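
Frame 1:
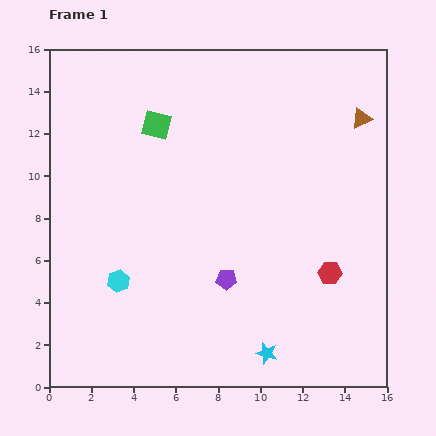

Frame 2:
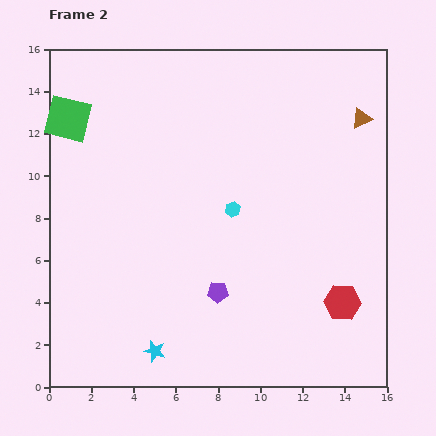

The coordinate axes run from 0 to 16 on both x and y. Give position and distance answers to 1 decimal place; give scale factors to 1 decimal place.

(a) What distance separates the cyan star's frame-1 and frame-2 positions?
5.3

The cyan star moved from (10.3, 1.6) to (5.0, 1.7), a distance of √(5.3² + 0.1²) ≈ 5.3.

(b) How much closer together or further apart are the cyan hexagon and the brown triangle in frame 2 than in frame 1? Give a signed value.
-6.3

Distance in frame 1: 13.8. Distance in frame 2: 7.5.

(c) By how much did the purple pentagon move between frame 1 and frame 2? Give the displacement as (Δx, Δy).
(-0.4, -0.6)

The purple pentagon was at (8.4, 5.1) in frame 1 and (8.0, 4.5) in frame 2.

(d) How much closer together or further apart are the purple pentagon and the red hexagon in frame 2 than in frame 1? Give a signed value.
+1.0

Distance in frame 1: 4.9. Distance in frame 2: 5.9.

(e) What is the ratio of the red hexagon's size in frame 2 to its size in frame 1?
1.5×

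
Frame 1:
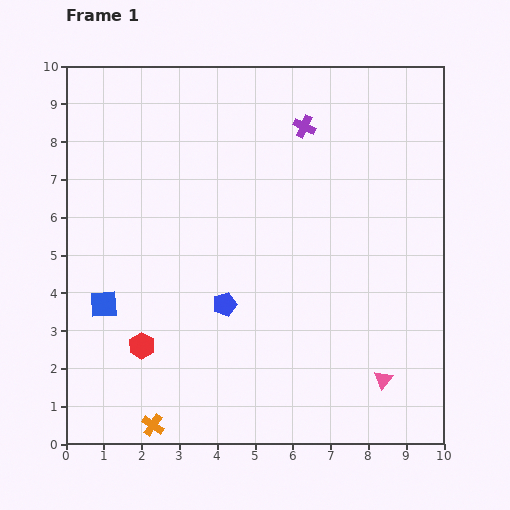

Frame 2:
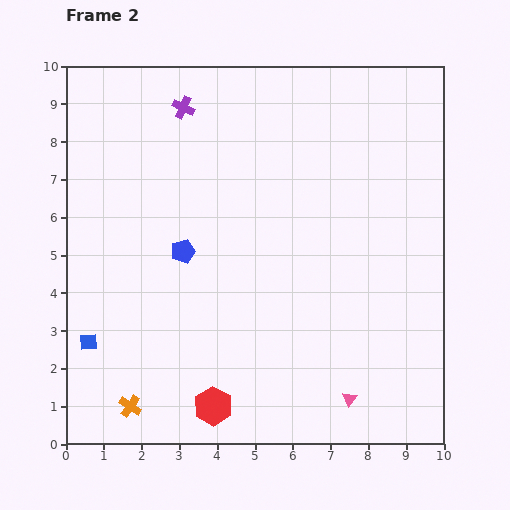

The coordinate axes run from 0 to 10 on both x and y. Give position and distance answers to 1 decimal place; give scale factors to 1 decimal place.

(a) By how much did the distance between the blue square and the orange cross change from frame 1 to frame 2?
-1.5

Distance in frame 1: 3.5. Distance in frame 2: 2.0.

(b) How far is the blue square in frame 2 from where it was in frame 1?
1.1

The blue square moved from (1.0, 3.7) to (0.6, 2.7), a distance of √(0.4² + 1.0²) ≈ 1.1.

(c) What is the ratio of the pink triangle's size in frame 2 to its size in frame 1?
0.8×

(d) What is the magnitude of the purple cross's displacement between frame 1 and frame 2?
3.2

The purple cross moved from (6.3, 8.4) to (3.1, 8.9), a distance of √(3.2² + 0.5²) ≈ 3.2.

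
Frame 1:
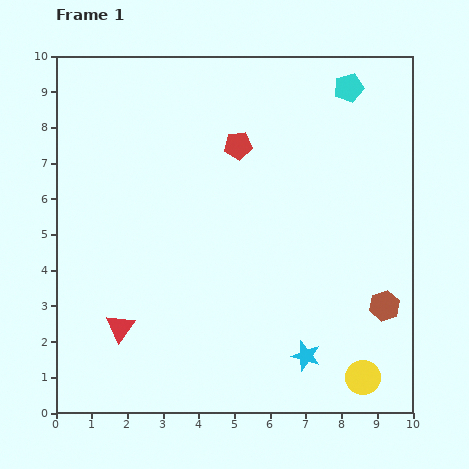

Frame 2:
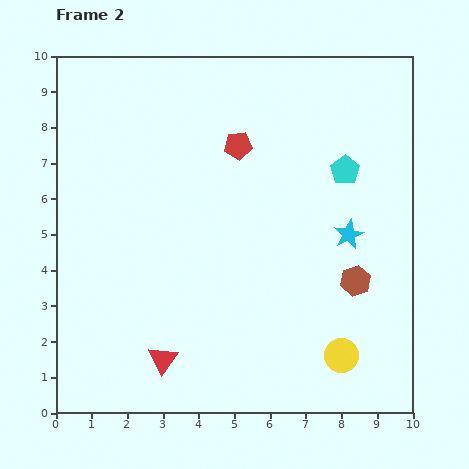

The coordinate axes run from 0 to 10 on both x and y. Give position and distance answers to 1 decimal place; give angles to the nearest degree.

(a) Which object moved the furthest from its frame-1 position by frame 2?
the cyan star

(moved 3.6; next 2.3)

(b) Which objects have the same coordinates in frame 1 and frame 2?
the red pentagon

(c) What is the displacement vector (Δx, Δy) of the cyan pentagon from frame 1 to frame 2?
(-0.1, -2.3)

The cyan pentagon was at (8.2, 9.1) in frame 1 and (8.1, 6.8) in frame 2.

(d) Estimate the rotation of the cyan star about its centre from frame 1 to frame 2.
29° clockwise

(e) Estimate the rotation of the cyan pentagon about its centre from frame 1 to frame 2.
20° counter-clockwise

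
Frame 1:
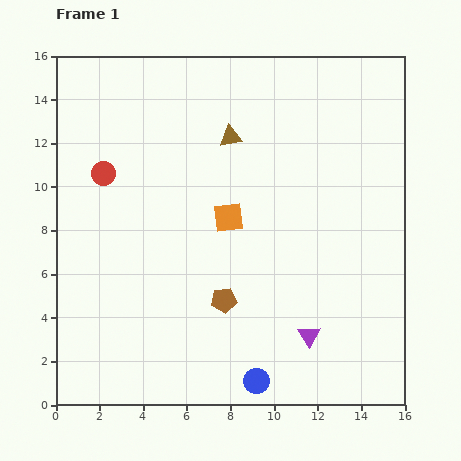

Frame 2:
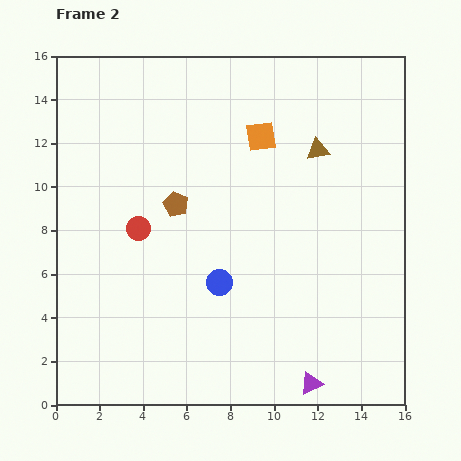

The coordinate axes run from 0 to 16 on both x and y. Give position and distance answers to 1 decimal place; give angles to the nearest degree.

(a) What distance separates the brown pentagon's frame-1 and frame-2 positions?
4.9

The brown pentagon moved from (7.7, 4.8) to (5.5, 9.2), a distance of √(2.2² + 4.4²) ≈ 4.9.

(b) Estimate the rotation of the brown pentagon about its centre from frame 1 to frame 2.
31° clockwise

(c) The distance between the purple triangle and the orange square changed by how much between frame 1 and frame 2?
+5.0

Distance in frame 1: 6.5. Distance in frame 2: 11.5.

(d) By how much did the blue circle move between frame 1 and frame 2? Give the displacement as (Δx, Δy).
(-1.7, 4.5)

The blue circle was at (9.2, 1.1) in frame 1 and (7.5, 5.6) in frame 2.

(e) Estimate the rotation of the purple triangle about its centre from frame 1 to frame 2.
38° clockwise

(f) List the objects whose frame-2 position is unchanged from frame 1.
none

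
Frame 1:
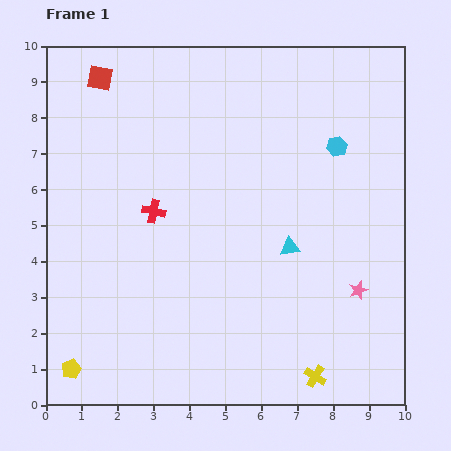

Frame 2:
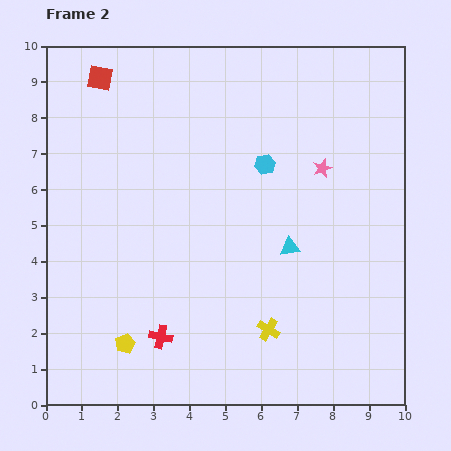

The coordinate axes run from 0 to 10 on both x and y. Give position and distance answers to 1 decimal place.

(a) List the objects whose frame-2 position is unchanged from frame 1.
the cyan triangle, the red square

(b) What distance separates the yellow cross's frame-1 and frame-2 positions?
1.8

The yellow cross moved from (7.5, 0.8) to (6.2, 2.1), a distance of √(1.3² + 1.3²) ≈ 1.8.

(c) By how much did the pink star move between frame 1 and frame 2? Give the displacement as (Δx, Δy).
(-1.0, 3.4)

The pink star was at (8.7, 3.2) in frame 1 and (7.7, 6.6) in frame 2.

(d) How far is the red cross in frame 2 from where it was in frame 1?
3.5

The red cross moved from (3.0, 5.4) to (3.2, 1.9), a distance of √(0.2² + 3.5²) ≈ 3.5.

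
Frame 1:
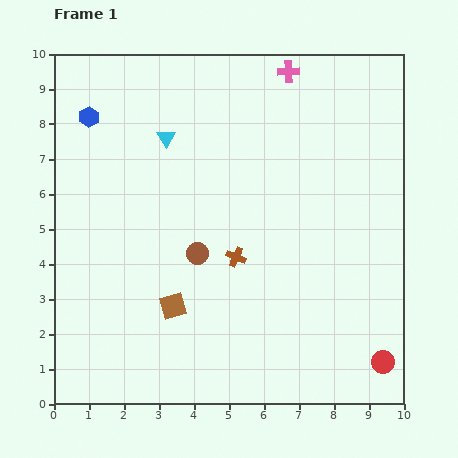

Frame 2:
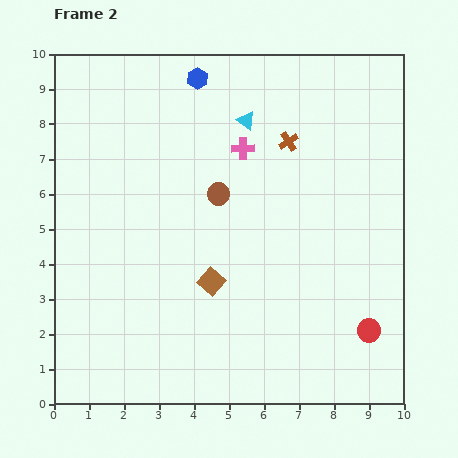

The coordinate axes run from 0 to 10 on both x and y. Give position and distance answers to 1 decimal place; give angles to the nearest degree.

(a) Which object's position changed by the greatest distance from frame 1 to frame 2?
the brown cross

(moved 3.6; next 3.3)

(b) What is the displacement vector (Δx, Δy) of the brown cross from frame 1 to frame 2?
(1.5, 3.3)

The brown cross was at (5.2, 4.2) in frame 1 and (6.7, 7.5) in frame 2.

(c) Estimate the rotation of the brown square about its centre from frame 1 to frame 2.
34° counter-clockwise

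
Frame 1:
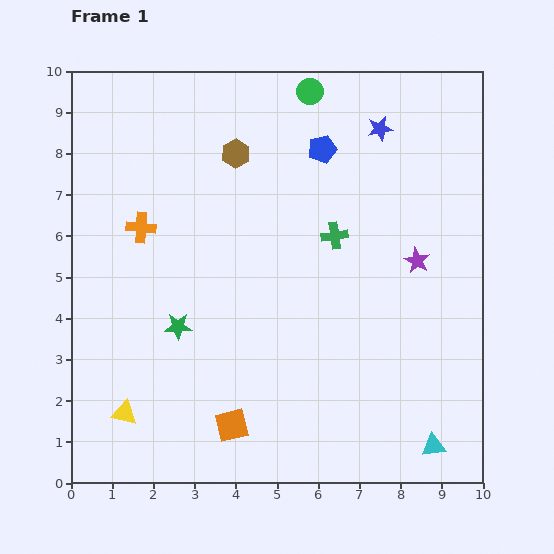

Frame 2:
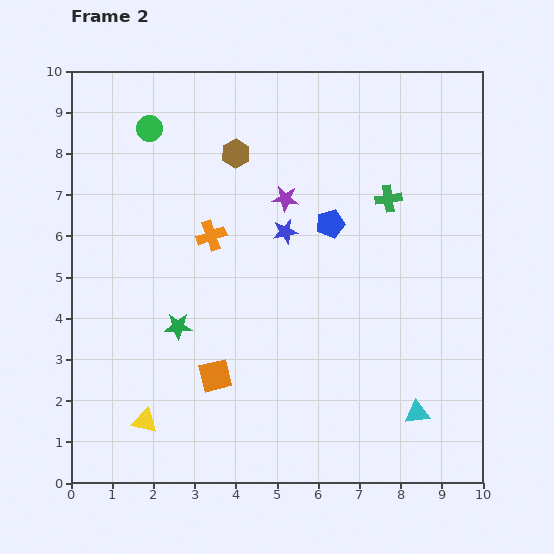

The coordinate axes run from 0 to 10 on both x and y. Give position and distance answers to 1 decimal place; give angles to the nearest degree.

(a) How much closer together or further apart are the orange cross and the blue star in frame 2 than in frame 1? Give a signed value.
-4.5

Distance in frame 1: 6.3. Distance in frame 2: 1.8.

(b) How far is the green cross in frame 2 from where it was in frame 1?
1.6

The green cross moved from (6.4, 6.0) to (7.7, 6.9), a distance of √(1.3² + 0.9²) ≈ 1.6.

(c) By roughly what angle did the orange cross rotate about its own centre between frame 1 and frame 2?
25° counter-clockwise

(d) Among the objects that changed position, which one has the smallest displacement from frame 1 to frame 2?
the yellow triangle

(moved 0.5)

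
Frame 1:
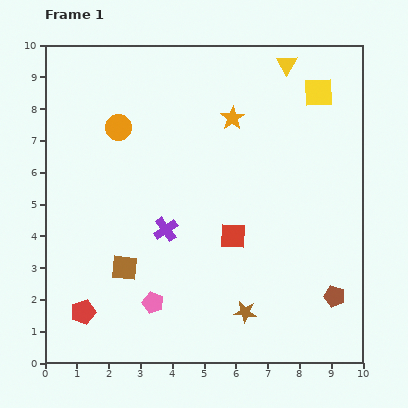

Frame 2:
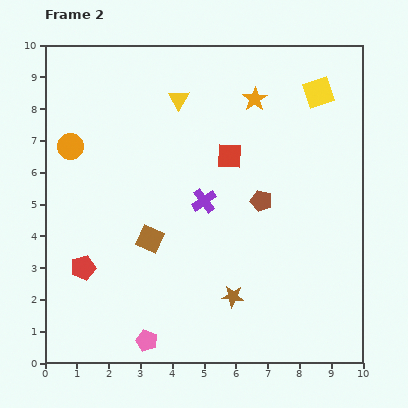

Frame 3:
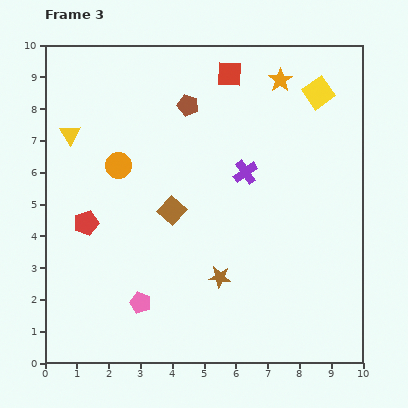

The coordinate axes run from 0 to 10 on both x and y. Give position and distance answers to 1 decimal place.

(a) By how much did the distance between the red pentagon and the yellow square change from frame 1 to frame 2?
-0.9

Distance in frame 1: 10.1. Distance in frame 2: 9.2.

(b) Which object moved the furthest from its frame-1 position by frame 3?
the brown pentagon

(moved 7.6; next 7.1)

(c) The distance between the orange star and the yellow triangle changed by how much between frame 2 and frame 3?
+4.4

Distance in frame 2: 2.4. Distance in frame 3: 6.8.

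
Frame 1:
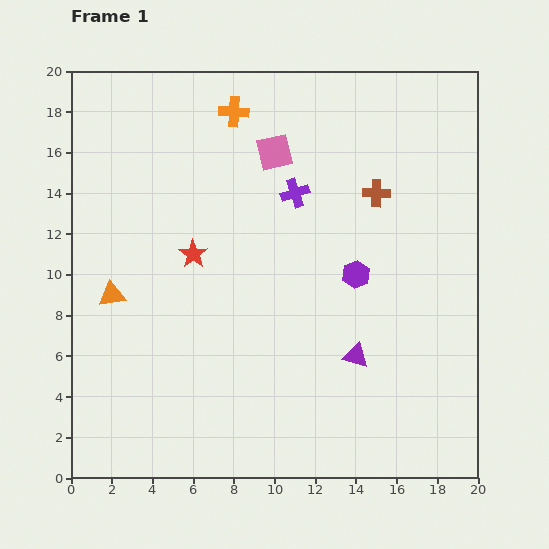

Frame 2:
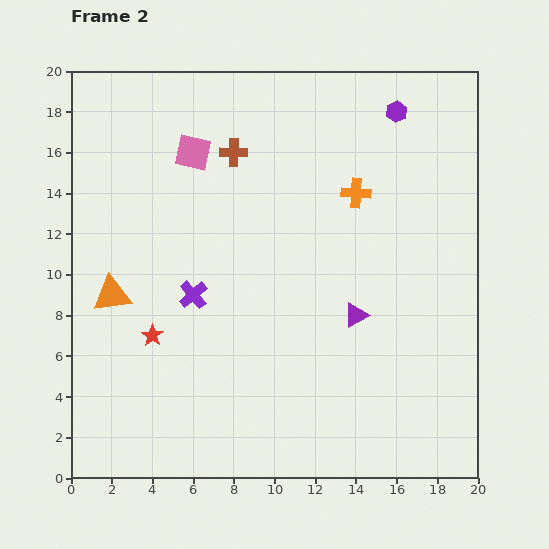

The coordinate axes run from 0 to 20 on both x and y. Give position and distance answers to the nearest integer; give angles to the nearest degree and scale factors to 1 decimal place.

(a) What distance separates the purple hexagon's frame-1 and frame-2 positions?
8

The purple hexagon moved from (14, 10) to (16, 18), a distance of √(2² + 8²) ≈ 8.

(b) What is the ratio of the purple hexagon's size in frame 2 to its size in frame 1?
0.8×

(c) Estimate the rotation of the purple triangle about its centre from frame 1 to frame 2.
44° counter-clockwise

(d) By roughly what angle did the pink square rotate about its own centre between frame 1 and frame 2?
25° clockwise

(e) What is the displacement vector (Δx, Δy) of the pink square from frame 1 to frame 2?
(-4, 0)

The pink square was at (10, 16) in frame 1 and (6, 16) in frame 2.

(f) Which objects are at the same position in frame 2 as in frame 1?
the orange triangle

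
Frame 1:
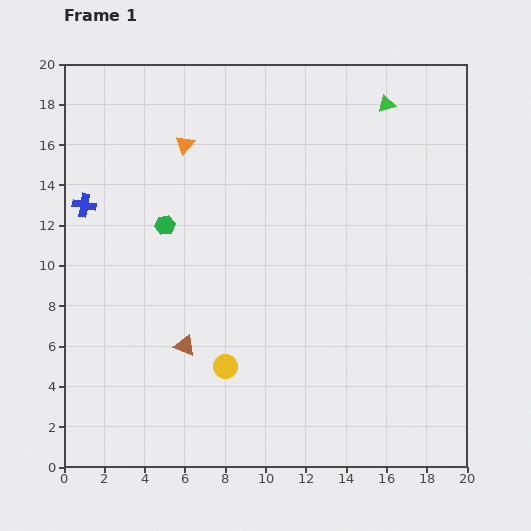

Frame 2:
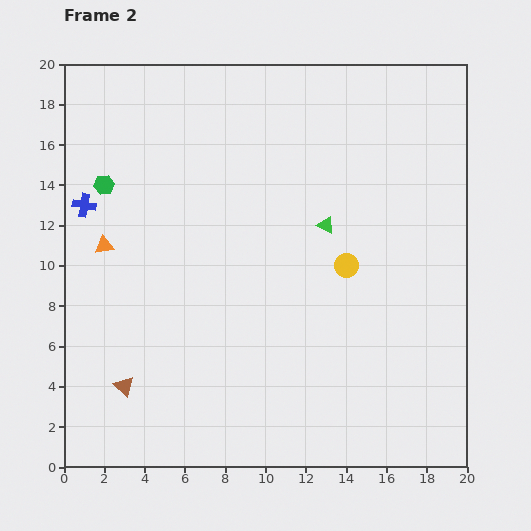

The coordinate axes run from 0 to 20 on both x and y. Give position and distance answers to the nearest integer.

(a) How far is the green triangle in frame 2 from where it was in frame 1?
7

The green triangle moved from (16, 18) to (13, 12), a distance of √(3² + 6²) ≈ 7.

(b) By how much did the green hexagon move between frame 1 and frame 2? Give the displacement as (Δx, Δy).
(-3, 2)

The green hexagon was at (5, 12) in frame 1 and (2, 14) in frame 2.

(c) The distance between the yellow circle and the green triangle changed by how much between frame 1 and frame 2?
-13

Distance in frame 1: 15. Distance in frame 2: 2.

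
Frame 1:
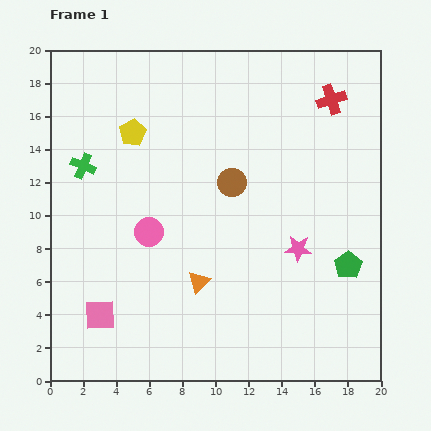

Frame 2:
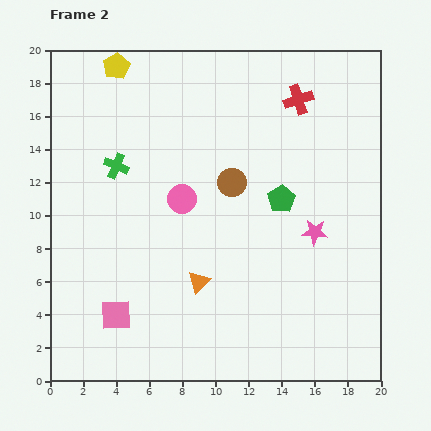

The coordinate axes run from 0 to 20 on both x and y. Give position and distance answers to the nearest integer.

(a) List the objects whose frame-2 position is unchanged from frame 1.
the brown circle, the orange triangle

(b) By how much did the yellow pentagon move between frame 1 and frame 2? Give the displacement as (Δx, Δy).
(-1, 4)

The yellow pentagon was at (5, 15) in frame 1 and (4, 19) in frame 2.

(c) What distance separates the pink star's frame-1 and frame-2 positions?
1

The pink star moved from (15, 8) to (16, 9), a distance of √(1² + 1²) ≈ 1.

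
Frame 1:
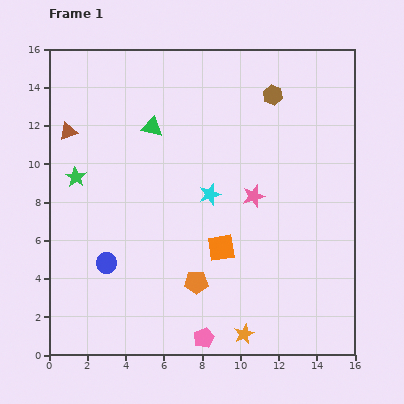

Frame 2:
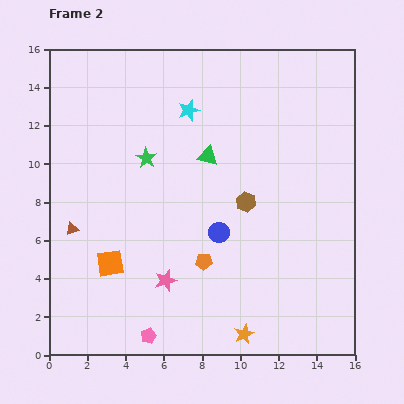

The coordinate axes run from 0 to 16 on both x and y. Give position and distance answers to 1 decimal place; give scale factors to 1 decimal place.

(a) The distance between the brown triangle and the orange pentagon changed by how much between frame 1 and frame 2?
-3.3

Distance in frame 1: 10.4. Distance in frame 2: 7.1.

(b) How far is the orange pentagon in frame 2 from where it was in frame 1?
1.2

The orange pentagon moved from (7.7, 3.8) to (8.1, 4.9), a distance of √(0.4² + 1.1²) ≈ 1.2.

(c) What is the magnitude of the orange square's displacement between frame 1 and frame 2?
5.9

The orange square moved from (9.0, 5.6) to (3.2, 4.8), a distance of √(5.8² + 0.8²) ≈ 5.9.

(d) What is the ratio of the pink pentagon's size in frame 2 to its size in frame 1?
0.8×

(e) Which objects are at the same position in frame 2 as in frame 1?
the orange star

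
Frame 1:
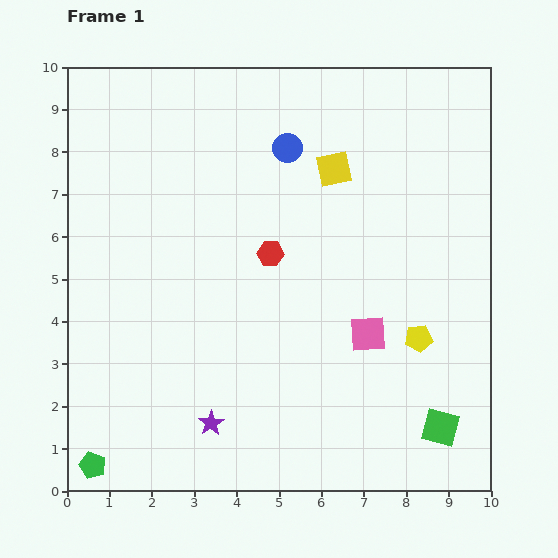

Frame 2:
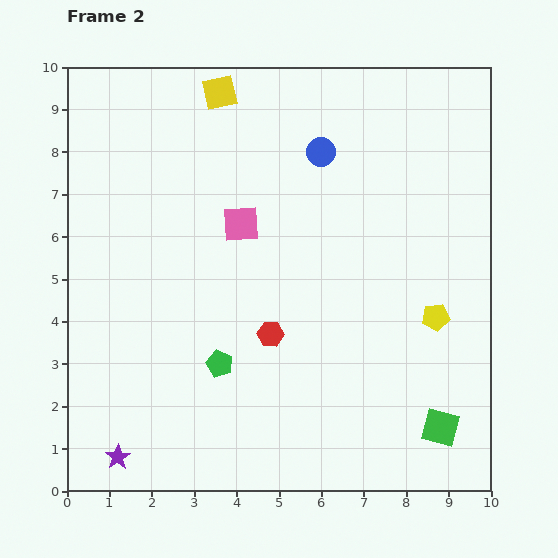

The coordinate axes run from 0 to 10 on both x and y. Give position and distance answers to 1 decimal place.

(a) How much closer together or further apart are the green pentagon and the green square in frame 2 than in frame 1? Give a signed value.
-2.8

Distance in frame 1: 8.2. Distance in frame 2: 5.4.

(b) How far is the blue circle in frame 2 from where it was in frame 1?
0.8

The blue circle moved from (5.2, 8.1) to (6.0, 8.0), a distance of √(0.8² + 0.1²) ≈ 0.8.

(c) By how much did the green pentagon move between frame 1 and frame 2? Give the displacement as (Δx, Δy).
(3.0, 2.4)

The green pentagon was at (0.6, 0.6) in frame 1 and (3.6, 3.0) in frame 2.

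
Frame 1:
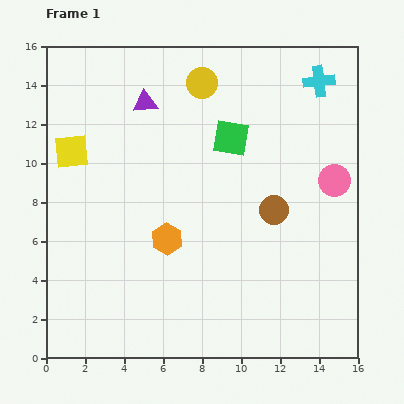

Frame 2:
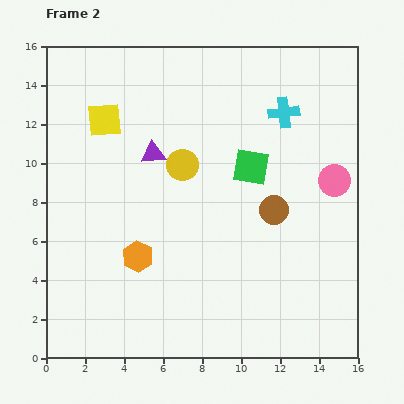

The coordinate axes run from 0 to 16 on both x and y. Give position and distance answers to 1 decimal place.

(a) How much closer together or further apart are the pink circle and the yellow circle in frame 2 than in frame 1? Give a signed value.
-0.6

Distance in frame 1: 8.4. Distance in frame 2: 7.8.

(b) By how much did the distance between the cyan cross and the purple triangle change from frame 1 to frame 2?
-2.0

Distance in frame 1: 9.0. Distance in frame 2: 7.0.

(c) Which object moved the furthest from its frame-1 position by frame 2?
the yellow circle

(moved 4.3; next 2.6)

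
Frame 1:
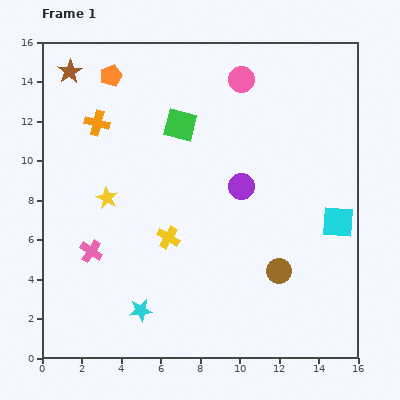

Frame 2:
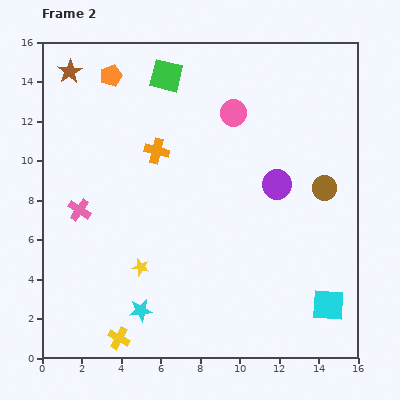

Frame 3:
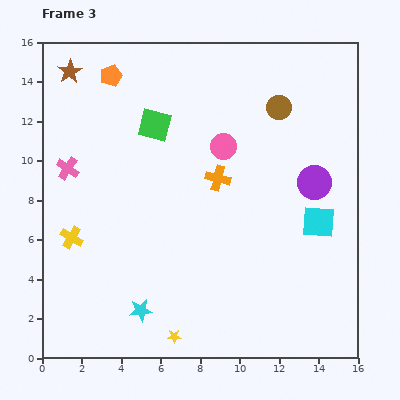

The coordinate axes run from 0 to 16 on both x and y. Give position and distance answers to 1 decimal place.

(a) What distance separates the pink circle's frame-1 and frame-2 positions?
1.7

The pink circle moved from (10.1, 14.1) to (9.7, 12.4), a distance of √(0.4² + 1.7²) ≈ 1.7.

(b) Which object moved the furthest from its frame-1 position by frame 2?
the yellow cross

(moved 5.7; next 4.8)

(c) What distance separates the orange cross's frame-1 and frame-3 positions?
6.7

The orange cross moved from (2.8, 11.9) to (8.9, 9.1), a distance of √(6.1² + 2.8²) ≈ 6.7.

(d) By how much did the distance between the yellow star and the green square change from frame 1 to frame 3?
+5.5

Distance in frame 1: 5.2. Distance in frame 3: 10.7.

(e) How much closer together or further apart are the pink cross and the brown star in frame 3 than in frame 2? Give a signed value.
-2.1

Distance in frame 2: 7.0. Distance in frame 3: 4.9.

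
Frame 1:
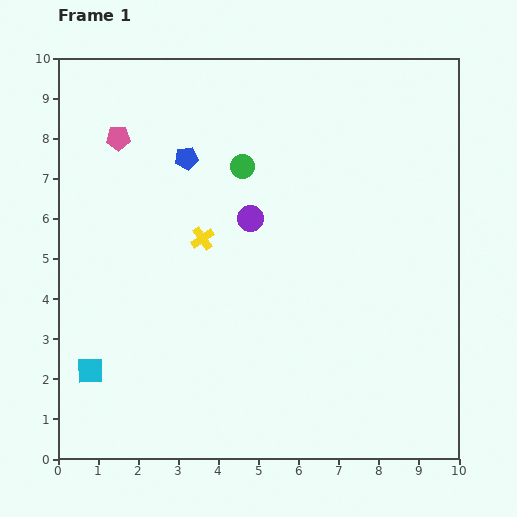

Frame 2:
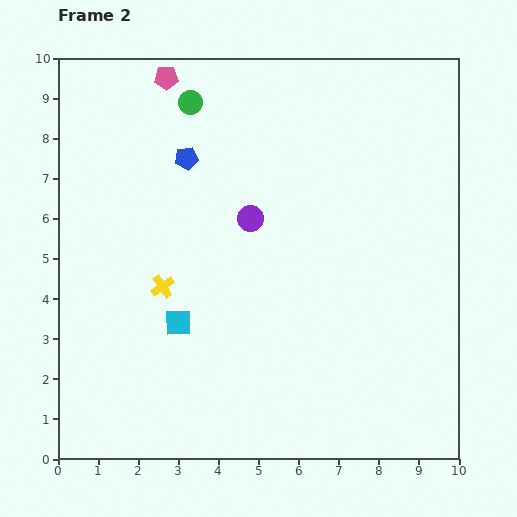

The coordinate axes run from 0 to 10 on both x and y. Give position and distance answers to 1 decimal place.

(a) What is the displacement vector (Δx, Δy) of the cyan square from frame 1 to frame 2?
(2.2, 1.2)

The cyan square was at (0.8, 2.2) in frame 1 and (3.0, 3.4) in frame 2.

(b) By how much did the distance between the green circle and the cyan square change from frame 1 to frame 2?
-0.9

Distance in frame 1: 6.4. Distance in frame 2: 5.5.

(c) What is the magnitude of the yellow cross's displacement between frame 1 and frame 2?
1.6

The yellow cross moved from (3.6, 5.5) to (2.6, 4.3), a distance of √(1.0² + 1.2²) ≈ 1.6.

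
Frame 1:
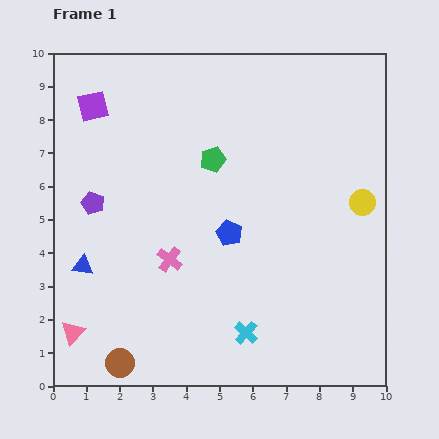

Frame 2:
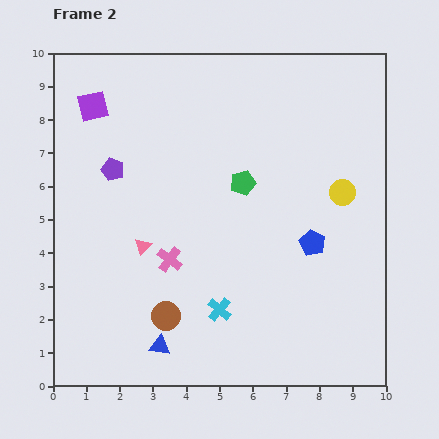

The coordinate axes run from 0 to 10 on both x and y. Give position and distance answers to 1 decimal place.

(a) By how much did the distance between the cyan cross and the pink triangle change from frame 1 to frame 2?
-2.2

Distance in frame 1: 5.2. Distance in frame 2: 3.0.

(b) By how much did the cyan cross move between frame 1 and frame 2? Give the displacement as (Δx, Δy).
(-0.8, 0.7)

The cyan cross was at (5.8, 1.6) in frame 1 and (5.0, 2.3) in frame 2.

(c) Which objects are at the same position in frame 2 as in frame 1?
the pink cross, the purple square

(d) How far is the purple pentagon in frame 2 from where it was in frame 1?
1.2

The purple pentagon moved from (1.2, 5.5) to (1.8, 6.5), a distance of √(0.6² + 1.0²) ≈ 1.2.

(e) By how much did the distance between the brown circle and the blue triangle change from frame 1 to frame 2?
-2.2

Distance in frame 1: 3.1. Distance in frame 2: 0.9.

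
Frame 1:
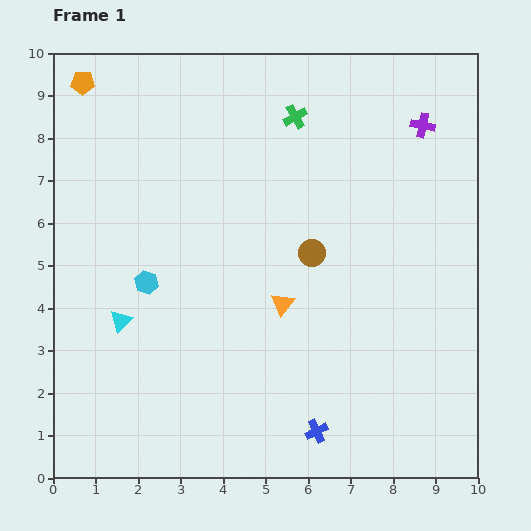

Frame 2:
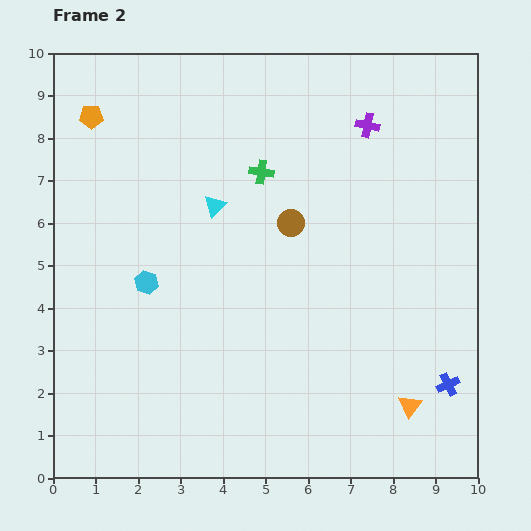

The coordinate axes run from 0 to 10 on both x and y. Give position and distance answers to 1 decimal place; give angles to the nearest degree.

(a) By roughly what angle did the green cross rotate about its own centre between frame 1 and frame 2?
39° clockwise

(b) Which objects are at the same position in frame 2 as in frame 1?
the cyan hexagon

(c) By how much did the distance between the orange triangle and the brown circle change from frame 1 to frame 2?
+3.7

Distance in frame 1: 1.4. Distance in frame 2: 5.1.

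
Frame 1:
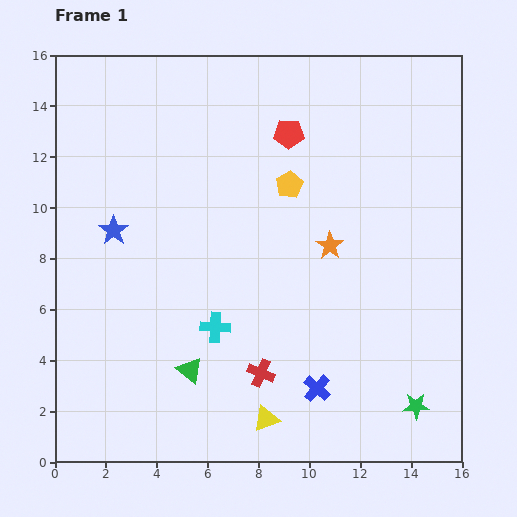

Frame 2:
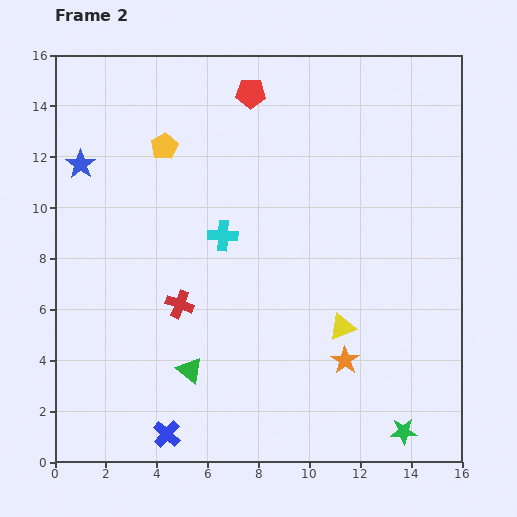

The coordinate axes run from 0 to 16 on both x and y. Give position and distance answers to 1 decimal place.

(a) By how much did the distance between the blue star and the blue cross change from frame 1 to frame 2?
+1.0

Distance in frame 1: 10.1. Distance in frame 2: 11.1.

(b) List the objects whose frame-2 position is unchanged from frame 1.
the green triangle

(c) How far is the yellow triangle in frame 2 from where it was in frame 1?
4.7

The yellow triangle moved from (8.3, 1.7) to (11.3, 5.3), a distance of √(3.0² + 3.6²) ≈ 4.7.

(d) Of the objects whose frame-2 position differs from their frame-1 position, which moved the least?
the green star

(moved 1.1)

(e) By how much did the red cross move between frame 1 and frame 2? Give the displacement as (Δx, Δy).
(-3.2, 2.7)

The red cross was at (8.1, 3.5) in frame 1 and (4.9, 6.2) in frame 2.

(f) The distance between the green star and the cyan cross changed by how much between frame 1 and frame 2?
+2.0

Distance in frame 1: 8.5. Distance in frame 2: 10.5.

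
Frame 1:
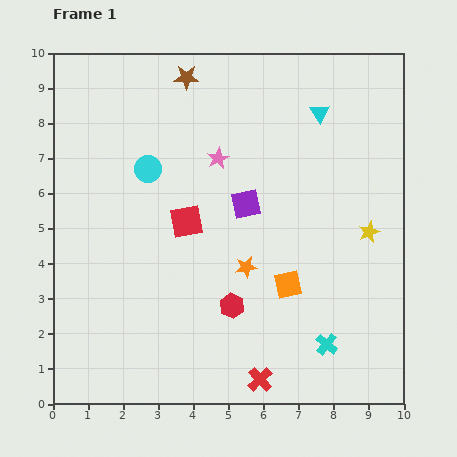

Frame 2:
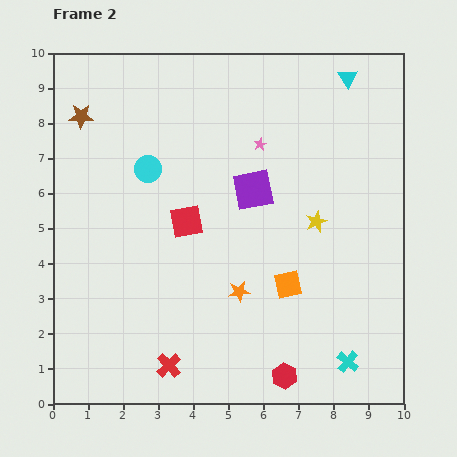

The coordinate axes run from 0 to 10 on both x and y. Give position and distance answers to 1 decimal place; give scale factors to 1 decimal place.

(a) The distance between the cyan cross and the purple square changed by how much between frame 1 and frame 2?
+1.0

Distance in frame 1: 4.6. Distance in frame 2: 5.6.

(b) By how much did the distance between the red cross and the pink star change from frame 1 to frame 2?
+0.4

Distance in frame 1: 6.4. Distance in frame 2: 6.8.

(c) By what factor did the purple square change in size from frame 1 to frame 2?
1.4×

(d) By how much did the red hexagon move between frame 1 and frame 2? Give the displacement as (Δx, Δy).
(1.5, -2.0)

The red hexagon was at (5.1, 2.8) in frame 1 and (6.6, 0.8) in frame 2.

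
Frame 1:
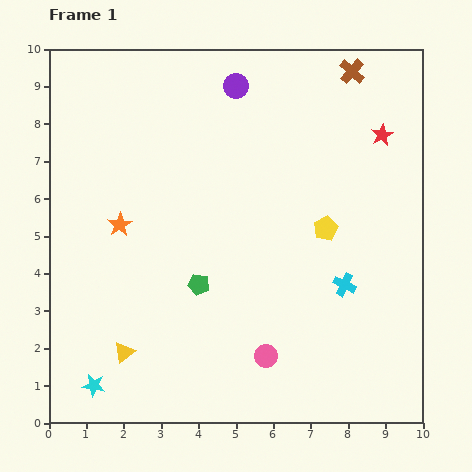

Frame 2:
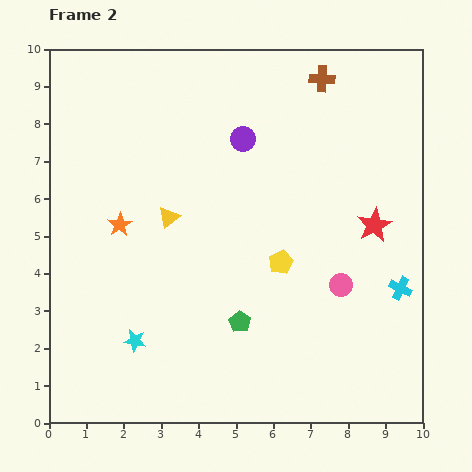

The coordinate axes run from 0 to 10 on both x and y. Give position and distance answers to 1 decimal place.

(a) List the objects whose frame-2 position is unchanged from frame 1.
the orange star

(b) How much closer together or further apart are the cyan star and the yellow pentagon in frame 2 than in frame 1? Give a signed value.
-3.1

Distance in frame 1: 7.5. Distance in frame 2: 4.4.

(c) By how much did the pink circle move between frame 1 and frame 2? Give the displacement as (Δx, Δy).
(2.0, 1.9)

The pink circle was at (5.8, 1.8) in frame 1 and (7.8, 3.7) in frame 2.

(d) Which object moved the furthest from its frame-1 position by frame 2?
the yellow triangle

(moved 3.8; next 2.8)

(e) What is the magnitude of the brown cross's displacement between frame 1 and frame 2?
0.8

The brown cross moved from (8.1, 9.4) to (7.3, 9.2), a distance of √(0.8² + 0.2²) ≈ 0.8.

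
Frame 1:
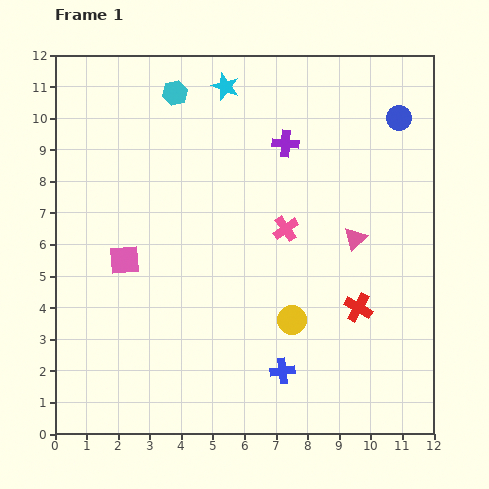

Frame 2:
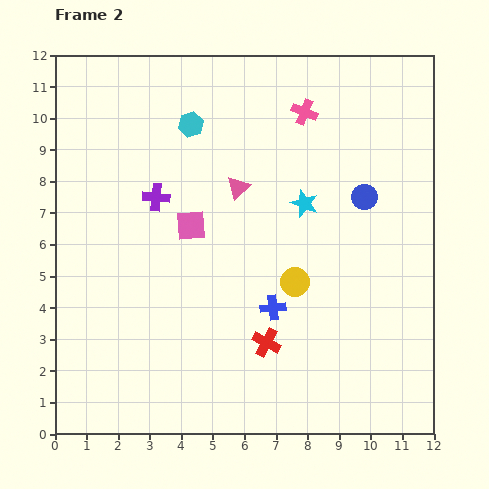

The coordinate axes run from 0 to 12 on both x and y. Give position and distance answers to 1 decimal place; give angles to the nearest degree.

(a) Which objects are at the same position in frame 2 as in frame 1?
none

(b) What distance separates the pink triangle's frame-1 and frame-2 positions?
4.0

The pink triangle moved from (9.5, 6.2) to (5.8, 7.8), a distance of √(3.7² + 1.6²) ≈ 4.0.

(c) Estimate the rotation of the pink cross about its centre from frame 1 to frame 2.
32° counter-clockwise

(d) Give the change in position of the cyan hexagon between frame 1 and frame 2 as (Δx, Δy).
(0.5, -1.0)

The cyan hexagon was at (3.8, 10.8) in frame 1 and (4.3, 9.8) in frame 2.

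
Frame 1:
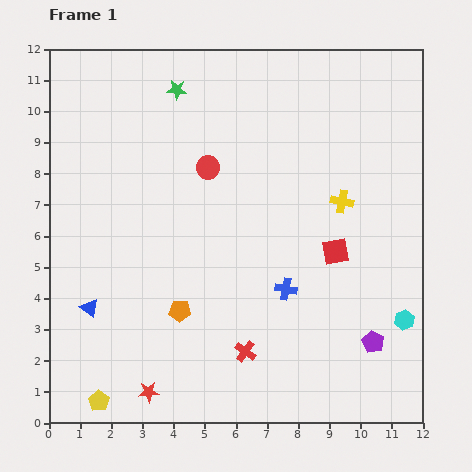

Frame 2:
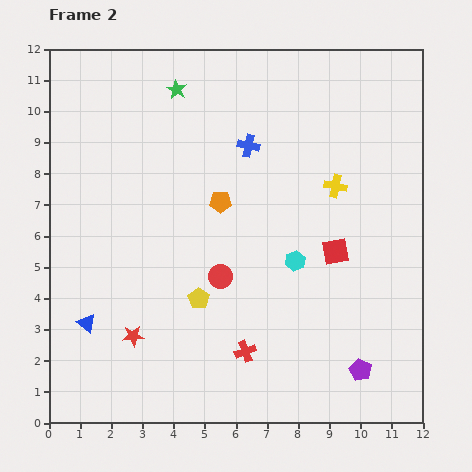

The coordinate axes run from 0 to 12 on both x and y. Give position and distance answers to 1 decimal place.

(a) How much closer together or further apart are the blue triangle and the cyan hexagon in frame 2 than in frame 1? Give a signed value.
-3.1

Distance in frame 1: 10.1. Distance in frame 2: 7.0.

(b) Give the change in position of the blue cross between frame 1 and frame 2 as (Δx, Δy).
(-1.2, 4.6)

The blue cross was at (7.6, 4.3) in frame 1 and (6.4, 8.9) in frame 2.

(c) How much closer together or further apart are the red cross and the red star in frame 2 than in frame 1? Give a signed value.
+0.2

Distance in frame 1: 3.4. Distance in frame 2: 3.6.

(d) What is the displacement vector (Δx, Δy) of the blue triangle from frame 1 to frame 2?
(-0.1, -0.5)

The blue triangle was at (1.3, 3.7) in frame 1 and (1.2, 3.2) in frame 2.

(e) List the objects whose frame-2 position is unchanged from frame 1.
the green star, the red cross, the red square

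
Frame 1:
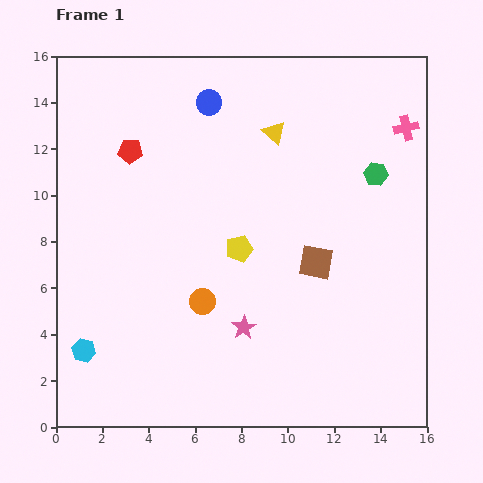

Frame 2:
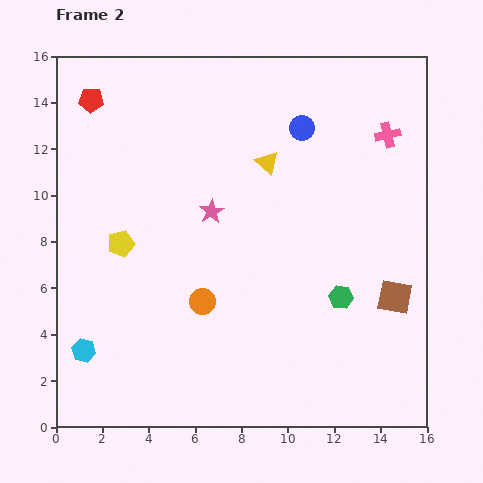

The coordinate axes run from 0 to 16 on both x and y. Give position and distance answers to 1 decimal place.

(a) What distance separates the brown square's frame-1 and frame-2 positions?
3.7

The brown square moved from (11.2, 7.1) to (14.6, 5.6), a distance of √(3.4² + 1.5²) ≈ 3.7.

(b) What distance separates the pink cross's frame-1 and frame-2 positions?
0.9

The pink cross moved from (15.1, 12.9) to (14.3, 12.6), a distance of √(0.8² + 0.3²) ≈ 0.9.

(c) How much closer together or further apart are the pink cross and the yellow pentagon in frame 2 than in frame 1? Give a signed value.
+3.5

Distance in frame 1: 8.9. Distance in frame 2: 12.4.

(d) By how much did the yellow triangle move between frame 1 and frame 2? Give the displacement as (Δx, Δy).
(-0.3, -1.3)

The yellow triangle was at (9.4, 12.7) in frame 1 and (9.1, 11.4) in frame 2.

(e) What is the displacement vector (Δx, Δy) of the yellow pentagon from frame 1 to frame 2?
(-5.1, 0.2)

The yellow pentagon was at (7.9, 7.7) in frame 1 and (2.8, 7.9) in frame 2.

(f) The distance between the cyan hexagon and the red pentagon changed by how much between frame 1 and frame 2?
+2.0

Distance in frame 1: 8.8. Distance in frame 2: 10.8.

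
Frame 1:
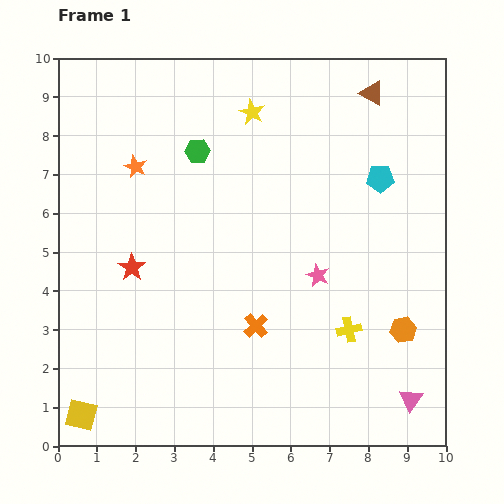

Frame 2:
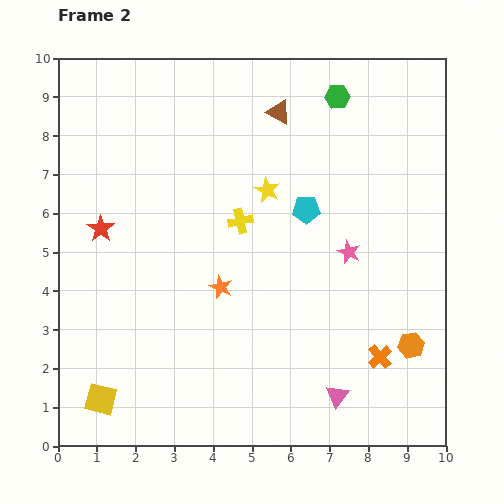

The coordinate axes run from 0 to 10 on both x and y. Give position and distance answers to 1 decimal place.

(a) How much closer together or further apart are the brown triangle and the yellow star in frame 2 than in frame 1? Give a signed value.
-1.1

Distance in frame 1: 3.1. Distance in frame 2: 2.0.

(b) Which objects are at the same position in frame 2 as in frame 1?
none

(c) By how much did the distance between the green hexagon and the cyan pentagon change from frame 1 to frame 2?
-1.8

Distance in frame 1: 4.8. Distance in frame 2: 3.0.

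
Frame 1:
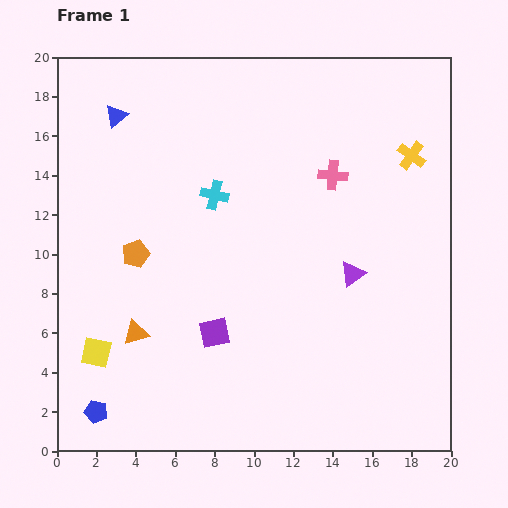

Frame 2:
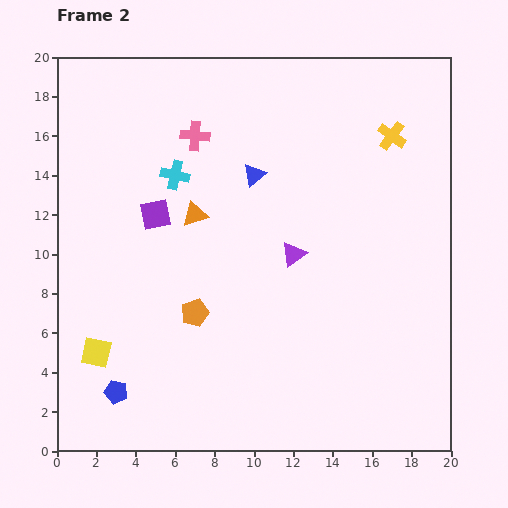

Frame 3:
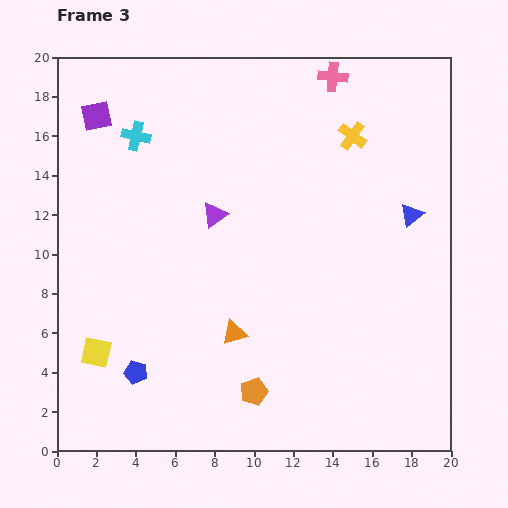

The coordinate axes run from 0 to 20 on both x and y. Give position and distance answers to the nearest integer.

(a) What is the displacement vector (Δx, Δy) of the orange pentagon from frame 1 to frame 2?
(3, -3)

The orange pentagon was at (4, 10) in frame 1 and (7, 7) in frame 2.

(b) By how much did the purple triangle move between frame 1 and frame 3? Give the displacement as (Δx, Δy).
(-7, 3)

The purple triangle was at (15, 9) in frame 1 and (8, 12) in frame 3.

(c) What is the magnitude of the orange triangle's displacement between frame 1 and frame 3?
5

The orange triangle moved from (4, 6) to (9, 6), a distance of √(5² + 0²) ≈ 5.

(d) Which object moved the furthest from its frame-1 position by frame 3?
the blue triangle

(moved 16; next 13)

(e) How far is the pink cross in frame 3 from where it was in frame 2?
8

The pink cross moved from (7, 16) to (14, 19), a distance of √(7² + 3²) ≈ 8.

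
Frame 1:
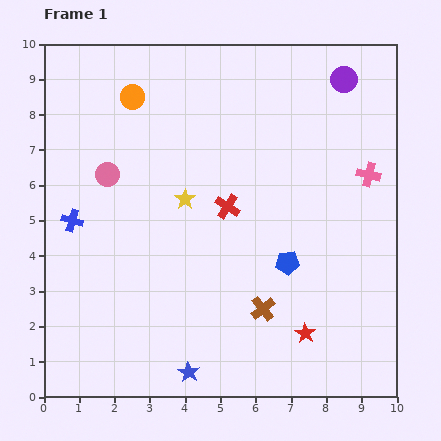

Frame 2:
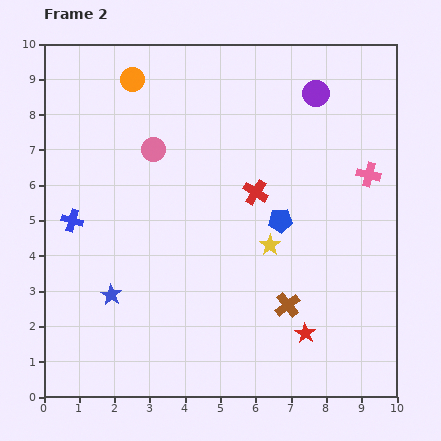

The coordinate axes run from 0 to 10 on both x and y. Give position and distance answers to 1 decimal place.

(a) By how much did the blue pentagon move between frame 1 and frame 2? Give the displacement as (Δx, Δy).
(-0.2, 1.2)

The blue pentagon was at (6.9, 3.8) in frame 1 and (6.7, 5.0) in frame 2.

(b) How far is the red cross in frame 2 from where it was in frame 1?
0.9

The red cross moved from (5.2, 5.4) to (6.0, 5.8), a distance of √(0.8² + 0.4²) ≈ 0.9.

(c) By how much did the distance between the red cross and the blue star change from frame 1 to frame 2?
+0.2

Distance in frame 1: 4.8. Distance in frame 2: 5.0.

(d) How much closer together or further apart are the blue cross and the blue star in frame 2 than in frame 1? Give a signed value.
-3.0

Distance in frame 1: 5.4. Distance in frame 2: 2.4.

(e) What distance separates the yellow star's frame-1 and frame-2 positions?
2.7

The yellow star moved from (4.0, 5.6) to (6.4, 4.3), a distance of √(2.4² + 1.3²) ≈ 2.7.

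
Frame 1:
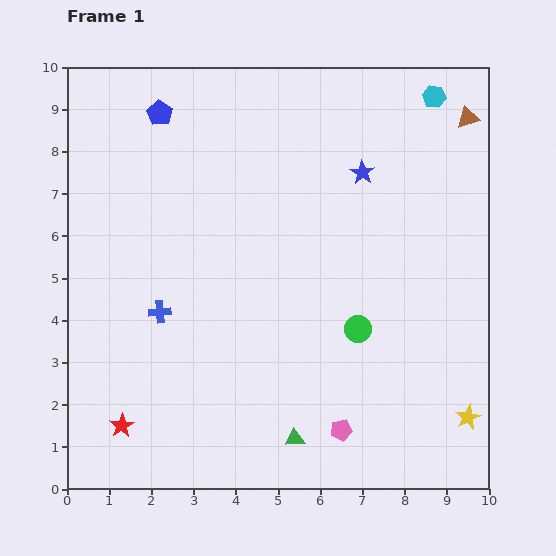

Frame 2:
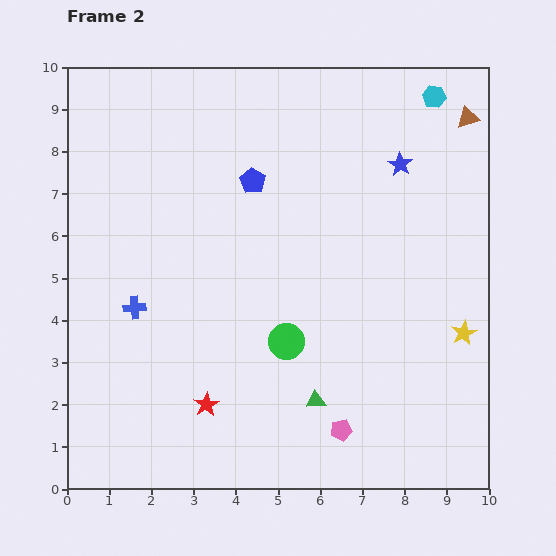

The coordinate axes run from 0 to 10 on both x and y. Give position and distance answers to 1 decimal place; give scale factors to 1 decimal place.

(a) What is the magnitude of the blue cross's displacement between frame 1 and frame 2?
0.6

The blue cross moved from (2.2, 4.2) to (1.6, 4.3), a distance of √(0.6² + 0.1²) ≈ 0.6.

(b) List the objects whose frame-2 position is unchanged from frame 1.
the cyan hexagon, the pink pentagon, the brown triangle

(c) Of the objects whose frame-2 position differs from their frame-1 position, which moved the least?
the blue cross

(moved 0.6)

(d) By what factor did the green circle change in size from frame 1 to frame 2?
1.3×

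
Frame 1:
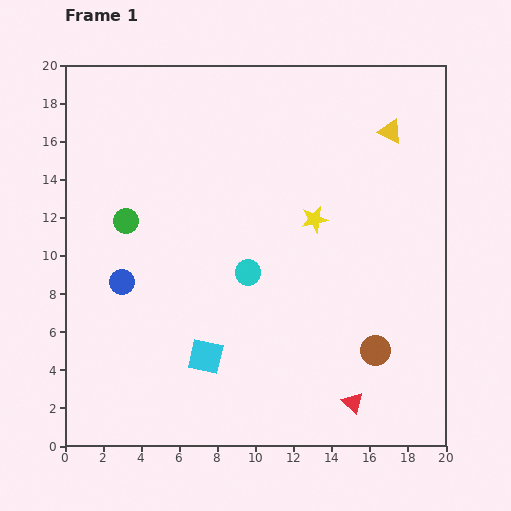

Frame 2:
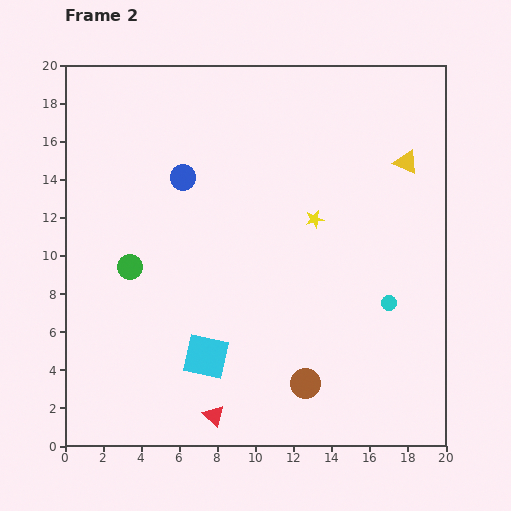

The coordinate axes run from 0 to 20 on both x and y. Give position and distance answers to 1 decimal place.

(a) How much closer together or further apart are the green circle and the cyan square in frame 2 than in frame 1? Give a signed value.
-2.0

Distance in frame 1: 8.2. Distance in frame 2: 6.2.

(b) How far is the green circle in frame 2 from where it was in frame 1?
2.4

The green circle moved from (3.2, 11.8) to (3.4, 9.4), a distance of √(0.2² + 2.4²) ≈ 2.4.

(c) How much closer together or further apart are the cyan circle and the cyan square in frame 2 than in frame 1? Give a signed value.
+5.1

Distance in frame 1: 4.9. Distance in frame 2: 10.0.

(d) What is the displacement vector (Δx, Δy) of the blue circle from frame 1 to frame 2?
(3.2, 5.5)

The blue circle was at (3.0, 8.6) in frame 1 and (6.2, 14.1) in frame 2.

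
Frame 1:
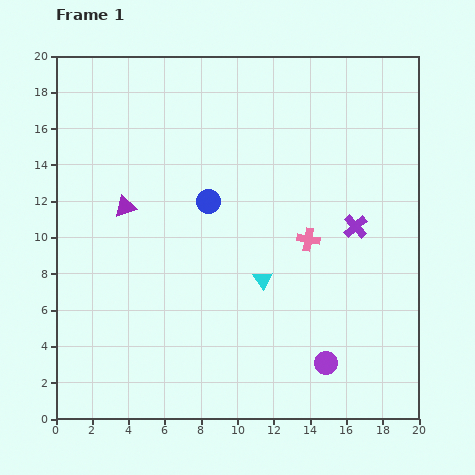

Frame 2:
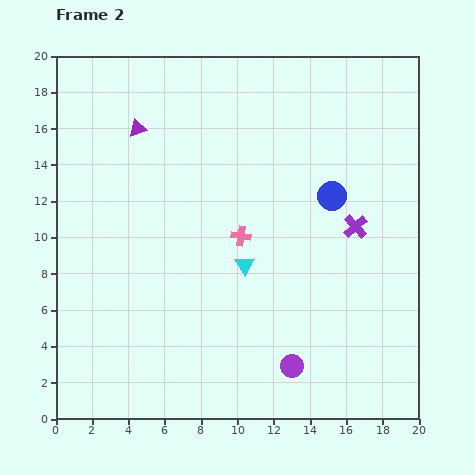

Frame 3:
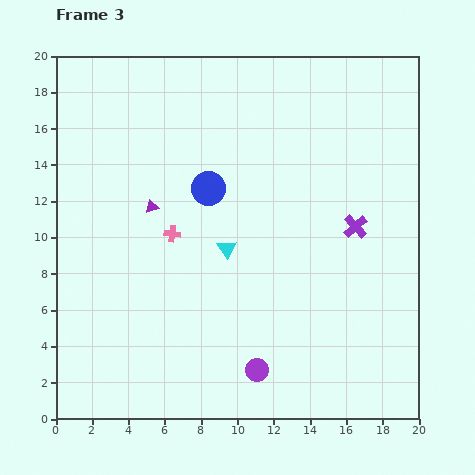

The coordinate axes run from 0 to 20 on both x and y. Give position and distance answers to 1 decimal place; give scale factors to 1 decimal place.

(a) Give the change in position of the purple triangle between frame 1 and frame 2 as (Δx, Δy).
(0.7, 4.3)

The purple triangle was at (3.8, 11.7) in frame 1 and (4.5, 16.0) in frame 2.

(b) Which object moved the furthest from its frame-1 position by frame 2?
the blue circle

(moved 6.8; next 4.4)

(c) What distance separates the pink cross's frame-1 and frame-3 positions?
7.5

The pink cross moved from (13.9, 9.9) to (6.4, 10.2), a distance of √(7.5² + 0.3²) ≈ 7.5.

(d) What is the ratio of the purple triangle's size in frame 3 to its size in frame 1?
0.6×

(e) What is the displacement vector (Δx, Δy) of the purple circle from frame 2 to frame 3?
(-1.9, -0.2)

The purple circle was at (13.0, 2.9) in frame 2 and (11.1, 2.7) in frame 3.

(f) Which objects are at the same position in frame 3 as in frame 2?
the purple cross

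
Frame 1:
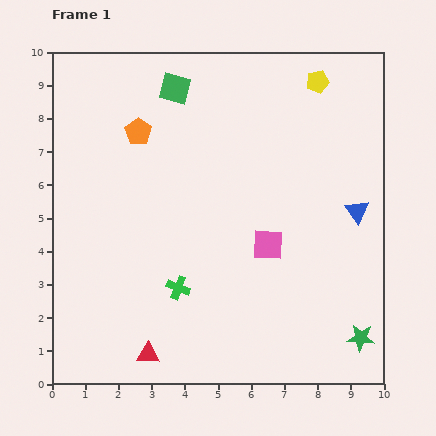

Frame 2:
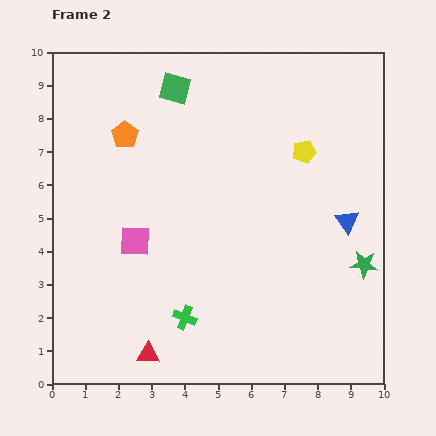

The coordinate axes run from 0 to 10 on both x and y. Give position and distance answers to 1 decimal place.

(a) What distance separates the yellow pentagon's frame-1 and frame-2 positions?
2.1

The yellow pentagon moved from (8.0, 9.1) to (7.6, 7.0), a distance of √(0.4² + 2.1²) ≈ 2.1.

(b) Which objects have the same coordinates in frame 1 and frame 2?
the red triangle, the green square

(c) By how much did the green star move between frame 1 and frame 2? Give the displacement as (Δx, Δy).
(0.1, 2.2)

The green star was at (9.3, 1.4) in frame 1 and (9.4, 3.6) in frame 2.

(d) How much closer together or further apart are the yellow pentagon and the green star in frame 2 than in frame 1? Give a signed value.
-4.0

Distance in frame 1: 7.8. Distance in frame 2: 3.8.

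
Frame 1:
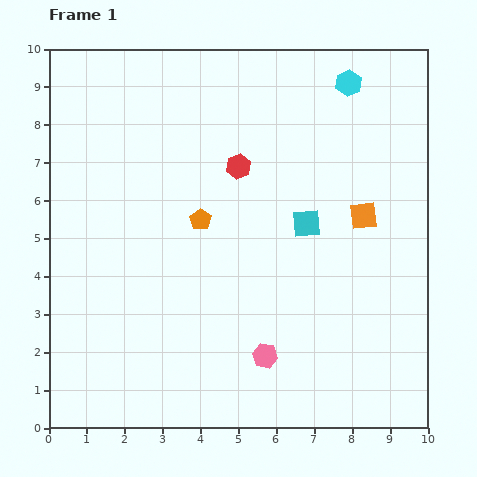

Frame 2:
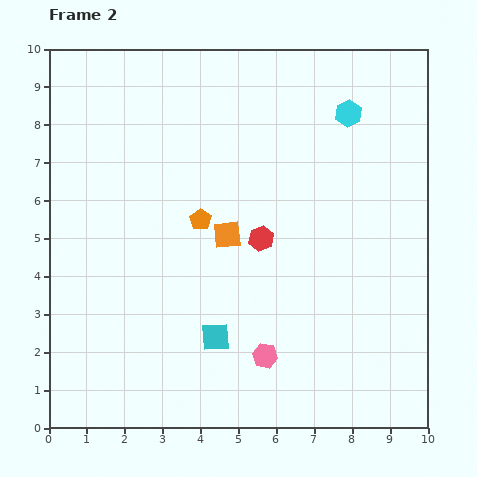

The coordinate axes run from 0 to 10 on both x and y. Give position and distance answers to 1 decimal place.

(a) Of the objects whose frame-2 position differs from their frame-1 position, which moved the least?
the cyan hexagon

(moved 0.8)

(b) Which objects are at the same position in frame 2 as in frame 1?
the pink hexagon, the orange pentagon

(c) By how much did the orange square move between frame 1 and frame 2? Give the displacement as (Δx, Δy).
(-3.6, -0.5)

The orange square was at (8.3, 5.6) in frame 1 and (4.7, 5.1) in frame 2.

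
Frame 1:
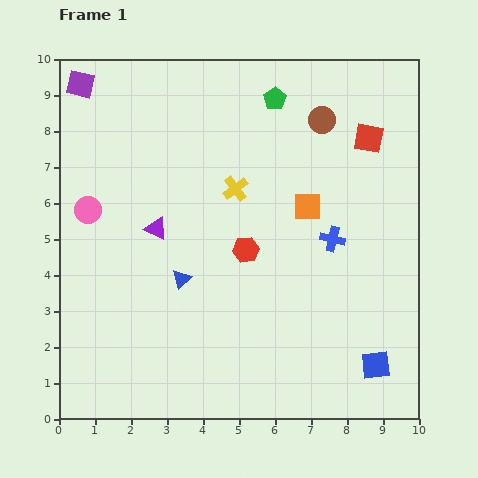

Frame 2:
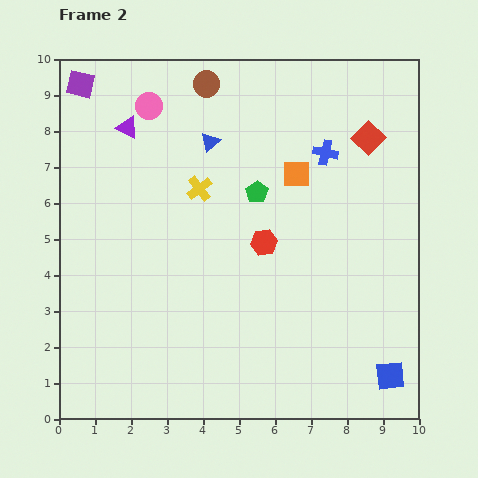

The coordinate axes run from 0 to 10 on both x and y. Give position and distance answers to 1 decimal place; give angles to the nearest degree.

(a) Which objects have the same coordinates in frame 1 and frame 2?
the red square, the purple square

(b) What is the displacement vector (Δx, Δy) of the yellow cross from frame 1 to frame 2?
(-1.0, 0.0)

The yellow cross was at (4.9, 6.4) in frame 1 and (3.9, 6.4) in frame 2.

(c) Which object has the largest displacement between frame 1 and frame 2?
the blue triangle

(moved 3.9; next 3.4)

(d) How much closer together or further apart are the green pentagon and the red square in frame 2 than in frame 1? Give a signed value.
+0.6

Distance in frame 1: 2.8. Distance in frame 2: 3.4.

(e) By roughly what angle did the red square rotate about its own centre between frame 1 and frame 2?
34° clockwise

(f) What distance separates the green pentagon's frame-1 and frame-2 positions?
2.6

The green pentagon moved from (6.0, 8.9) to (5.5, 6.3), a distance of √(0.5² + 2.6²) ≈ 2.6.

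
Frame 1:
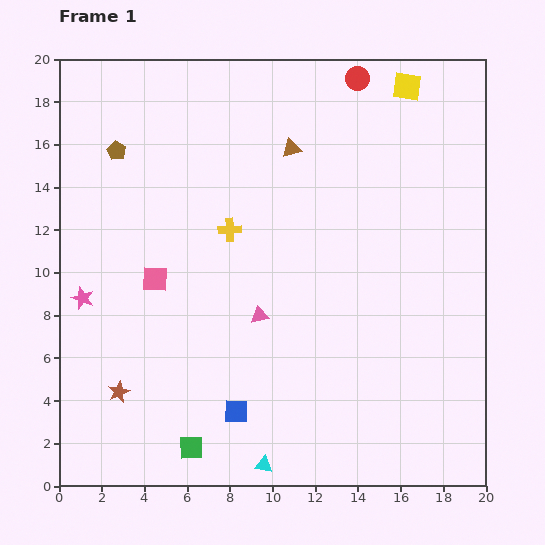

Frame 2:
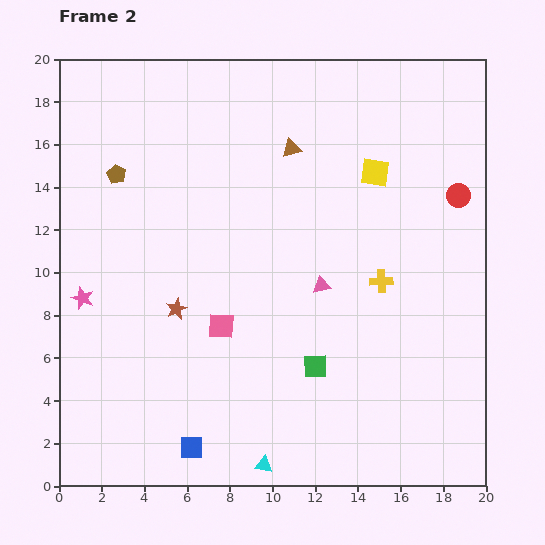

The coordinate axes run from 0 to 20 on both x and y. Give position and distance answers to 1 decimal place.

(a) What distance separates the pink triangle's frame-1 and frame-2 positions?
3.2

The pink triangle moved from (9.4, 8.0) to (12.3, 9.4), a distance of √(2.9² + 1.4²) ≈ 3.2.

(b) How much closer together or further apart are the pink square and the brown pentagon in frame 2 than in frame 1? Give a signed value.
+2.3

Distance in frame 1: 6.3. Distance in frame 2: 8.6.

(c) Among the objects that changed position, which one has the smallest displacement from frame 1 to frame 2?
the brown pentagon

(moved 1.1)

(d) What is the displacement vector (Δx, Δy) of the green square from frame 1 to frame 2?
(5.8, 3.8)

The green square was at (6.2, 1.8) in frame 1 and (12.0, 5.6) in frame 2.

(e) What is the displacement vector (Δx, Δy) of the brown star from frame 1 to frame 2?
(2.7, 3.9)

The brown star was at (2.8, 4.4) in frame 1 and (5.5, 8.3) in frame 2.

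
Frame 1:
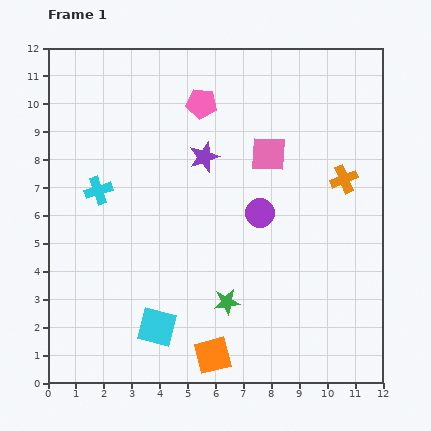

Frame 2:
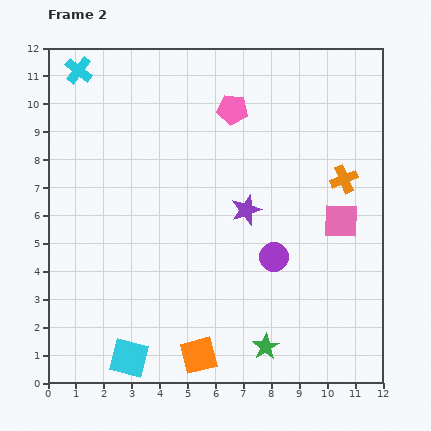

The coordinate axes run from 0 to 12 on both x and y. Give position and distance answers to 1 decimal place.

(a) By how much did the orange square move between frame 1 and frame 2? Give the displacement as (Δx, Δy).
(-0.5, 0.0)

The orange square was at (5.9, 1.0) in frame 1 and (5.4, 1.0) in frame 2.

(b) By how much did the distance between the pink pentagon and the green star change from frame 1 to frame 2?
+1.4

Distance in frame 1: 7.2. Distance in frame 2: 8.6.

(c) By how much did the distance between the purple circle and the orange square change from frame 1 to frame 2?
-1.0

Distance in frame 1: 5.4. Distance in frame 2: 4.4.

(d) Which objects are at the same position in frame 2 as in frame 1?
the orange cross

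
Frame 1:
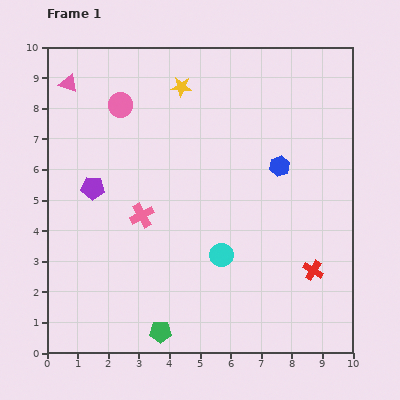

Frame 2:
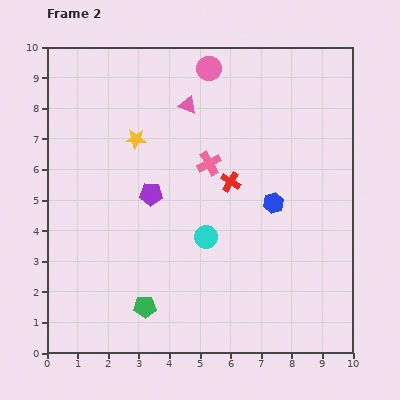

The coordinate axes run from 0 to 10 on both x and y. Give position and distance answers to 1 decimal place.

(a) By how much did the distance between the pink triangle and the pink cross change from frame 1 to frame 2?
-2.9

Distance in frame 1: 4.9. Distance in frame 2: 2.0.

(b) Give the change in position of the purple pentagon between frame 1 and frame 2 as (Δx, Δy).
(1.9, -0.2)

The purple pentagon was at (1.5, 5.4) in frame 1 and (3.4, 5.2) in frame 2.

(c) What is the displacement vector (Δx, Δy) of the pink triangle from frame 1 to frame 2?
(3.9, -0.7)

The pink triangle was at (0.7, 8.8) in frame 1 and (4.6, 8.1) in frame 2.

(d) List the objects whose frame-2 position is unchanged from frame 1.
none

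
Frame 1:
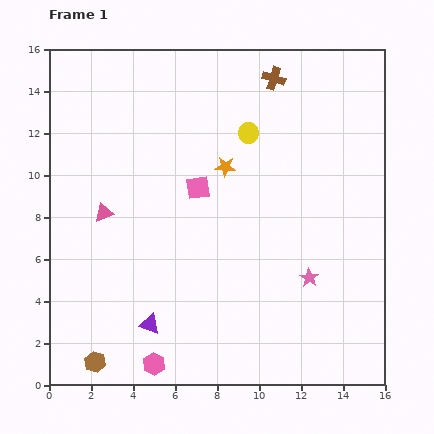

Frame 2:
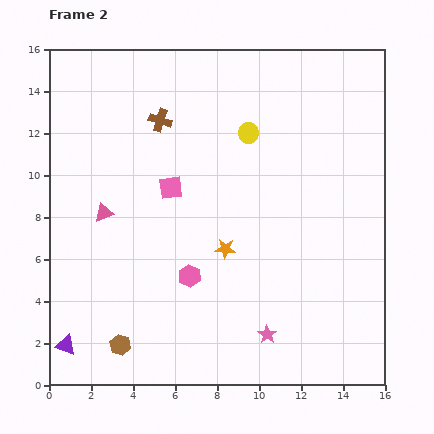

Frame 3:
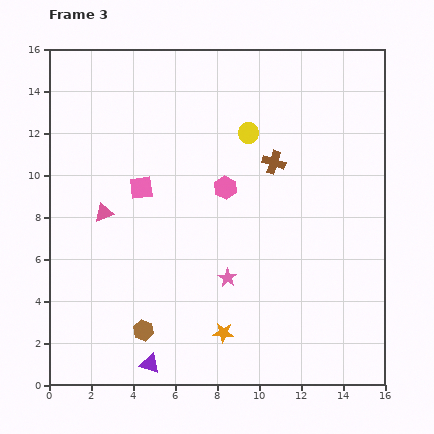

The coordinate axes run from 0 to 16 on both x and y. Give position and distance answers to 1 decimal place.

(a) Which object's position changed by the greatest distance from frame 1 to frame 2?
the brown cross

(moved 5.8; next 4.5)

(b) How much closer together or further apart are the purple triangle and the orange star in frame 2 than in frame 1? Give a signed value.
+0.6

Distance in frame 1: 8.3. Distance in frame 2: 8.9.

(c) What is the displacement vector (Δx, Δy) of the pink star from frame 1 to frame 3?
(-3.9, 0.0)

The pink star was at (12.4, 5.1) in frame 1 and (8.5, 5.1) in frame 3.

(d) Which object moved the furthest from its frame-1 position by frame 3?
the pink hexagon

(moved 9.1; next 7.9)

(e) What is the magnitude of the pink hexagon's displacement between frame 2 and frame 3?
4.5

The pink hexagon moved from (6.7, 5.2) to (8.4, 9.4), a distance of √(1.7² + 4.2²) ≈ 4.5.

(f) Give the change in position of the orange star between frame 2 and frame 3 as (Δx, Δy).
(-0.1, -4.0)

The orange star was at (8.4, 6.5) in frame 2 and (8.3, 2.5) in frame 3.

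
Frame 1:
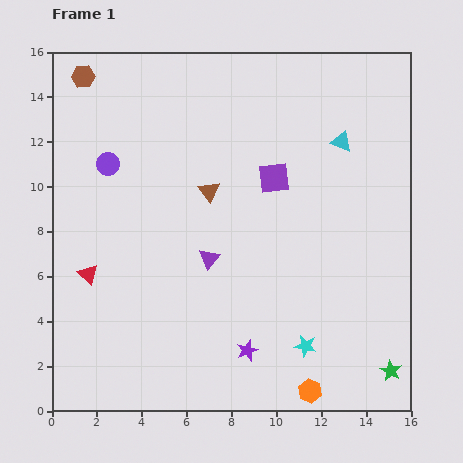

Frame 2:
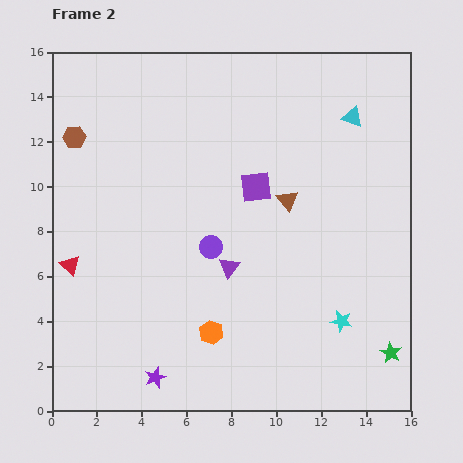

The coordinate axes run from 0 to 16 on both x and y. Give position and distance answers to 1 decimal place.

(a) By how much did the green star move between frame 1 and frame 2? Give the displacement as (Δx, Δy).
(0.0, 0.8)

The green star was at (15.1, 1.8) in frame 1 and (15.1, 2.6) in frame 2.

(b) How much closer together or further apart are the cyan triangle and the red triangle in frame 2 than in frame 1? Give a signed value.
+1.5

Distance in frame 1: 12.7. Distance in frame 2: 14.2.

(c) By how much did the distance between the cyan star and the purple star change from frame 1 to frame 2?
+6.1

Distance in frame 1: 2.6. Distance in frame 2: 8.7.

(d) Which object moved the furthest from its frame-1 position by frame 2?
the purple circle

(moved 5.9; next 5.1)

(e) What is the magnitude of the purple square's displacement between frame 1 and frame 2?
0.9

The purple square moved from (9.9, 10.4) to (9.1, 10.0), a distance of √(0.8² + 0.4²) ≈ 0.9.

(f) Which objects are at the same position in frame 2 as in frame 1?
none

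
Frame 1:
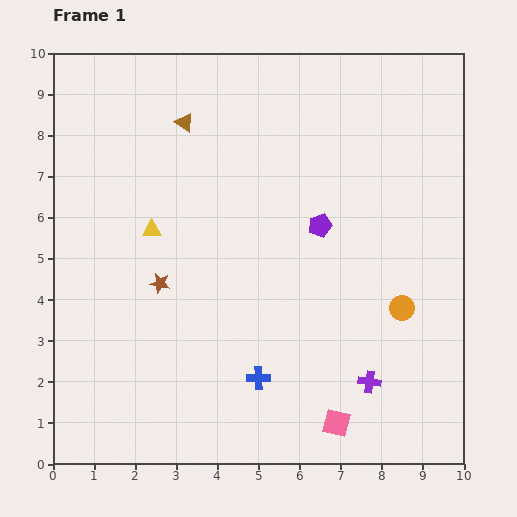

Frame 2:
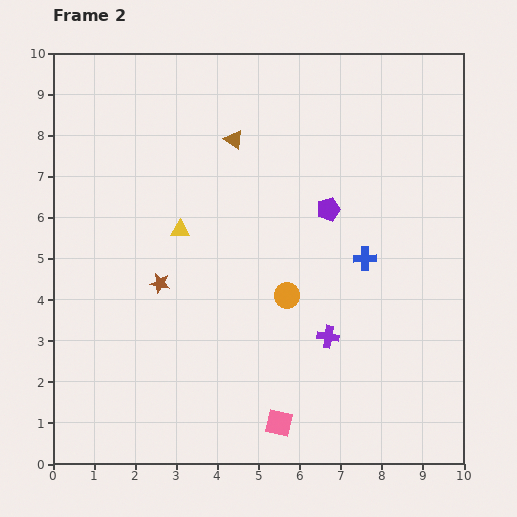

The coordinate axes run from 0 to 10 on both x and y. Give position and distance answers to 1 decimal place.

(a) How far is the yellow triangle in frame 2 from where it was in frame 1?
0.7

The yellow triangle moved from (2.4, 5.7) to (3.1, 5.7), a distance of √(0.7² + 0.0²) ≈ 0.7.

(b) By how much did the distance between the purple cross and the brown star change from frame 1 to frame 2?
-1.3

Distance in frame 1: 5.6. Distance in frame 2: 4.3.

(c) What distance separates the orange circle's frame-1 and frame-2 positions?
2.8

The orange circle moved from (8.5, 3.8) to (5.7, 4.1), a distance of √(2.8² + 0.3²) ≈ 2.8.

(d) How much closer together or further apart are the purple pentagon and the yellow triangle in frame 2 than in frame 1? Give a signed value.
-0.5

Distance in frame 1: 4.1. Distance in frame 2: 3.6.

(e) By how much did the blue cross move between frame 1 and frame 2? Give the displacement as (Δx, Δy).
(2.6, 2.9)

The blue cross was at (5.0, 2.1) in frame 1 and (7.6, 5.0) in frame 2.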